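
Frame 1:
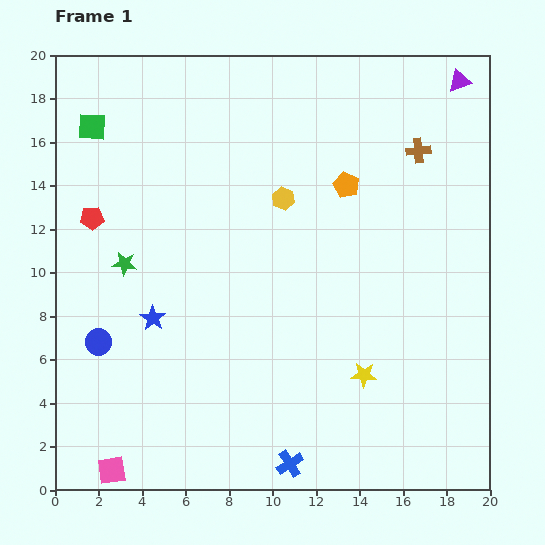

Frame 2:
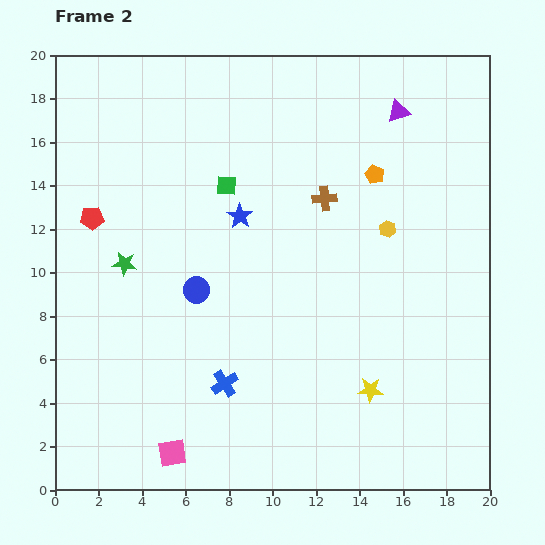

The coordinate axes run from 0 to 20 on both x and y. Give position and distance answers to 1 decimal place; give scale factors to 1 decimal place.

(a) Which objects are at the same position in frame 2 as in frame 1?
the red pentagon, the green star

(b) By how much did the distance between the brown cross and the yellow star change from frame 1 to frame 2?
-1.6

Distance in frame 1: 10.6. Distance in frame 2: 9.0.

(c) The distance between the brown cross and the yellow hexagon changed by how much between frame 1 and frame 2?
-3.4

Distance in frame 1: 6.6. Distance in frame 2: 3.2.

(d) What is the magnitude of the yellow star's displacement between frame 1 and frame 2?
0.8

The yellow star moved from (14.2, 5.3) to (14.5, 4.6), a distance of √(0.3² + 0.7²) ≈ 0.8.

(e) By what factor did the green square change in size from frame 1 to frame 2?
0.7×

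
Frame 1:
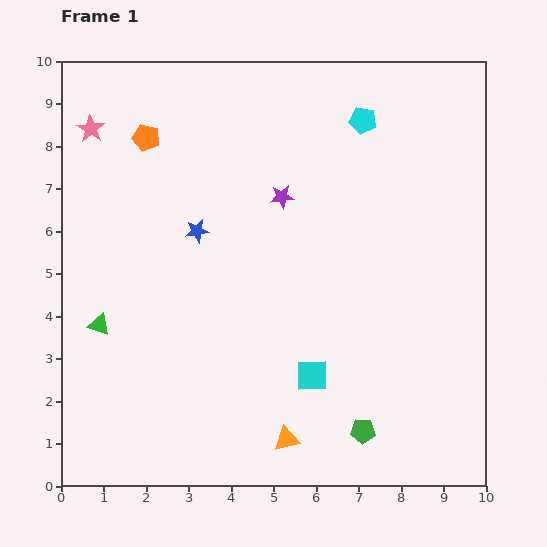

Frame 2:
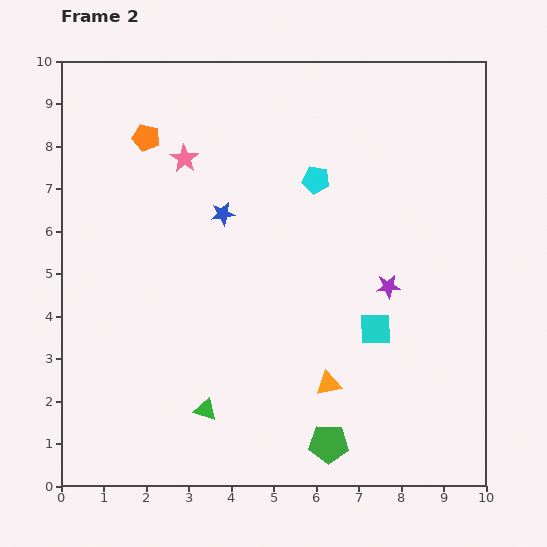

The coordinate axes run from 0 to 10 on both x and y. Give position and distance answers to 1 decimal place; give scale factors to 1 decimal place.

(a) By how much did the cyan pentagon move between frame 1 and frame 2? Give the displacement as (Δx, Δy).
(-1.1, -1.4)

The cyan pentagon was at (7.1, 8.6) in frame 1 and (6.0, 7.2) in frame 2.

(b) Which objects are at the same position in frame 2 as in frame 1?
the orange pentagon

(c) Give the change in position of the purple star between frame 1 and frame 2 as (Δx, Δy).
(2.5, -2.1)

The purple star was at (5.2, 6.8) in frame 1 and (7.7, 4.7) in frame 2.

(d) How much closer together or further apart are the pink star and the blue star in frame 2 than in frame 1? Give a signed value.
-1.9

Distance in frame 1: 3.5. Distance in frame 2: 1.6.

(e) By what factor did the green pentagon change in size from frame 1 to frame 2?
1.6×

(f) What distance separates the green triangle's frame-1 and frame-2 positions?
3.2

The green triangle moved from (0.9, 3.8) to (3.4, 1.8), a distance of √(2.5² + 2.0²) ≈ 3.2.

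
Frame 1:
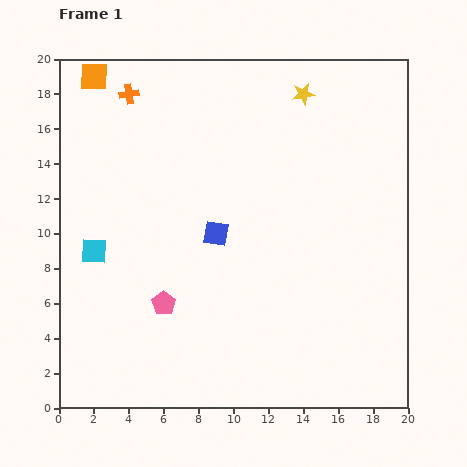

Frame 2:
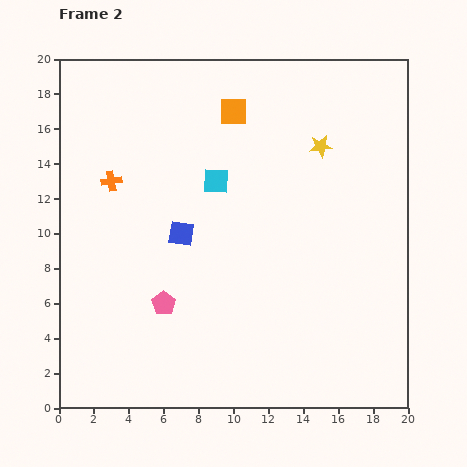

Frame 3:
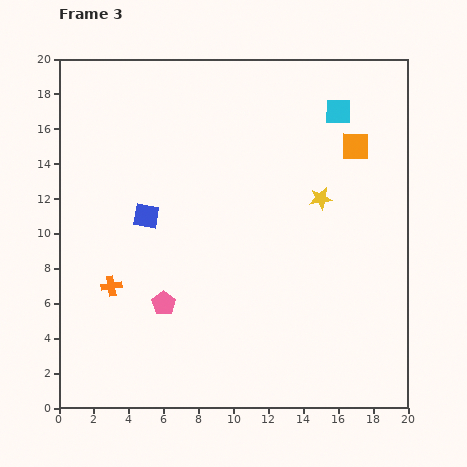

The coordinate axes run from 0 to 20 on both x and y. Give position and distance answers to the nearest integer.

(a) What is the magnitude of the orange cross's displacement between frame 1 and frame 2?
5

The orange cross moved from (4, 18) to (3, 13), a distance of √(1² + 5²) ≈ 5.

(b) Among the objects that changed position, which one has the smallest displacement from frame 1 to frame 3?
the blue square

(moved 4)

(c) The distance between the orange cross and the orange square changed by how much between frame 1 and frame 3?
+14

Distance in frame 1: 2. Distance in frame 3: 16.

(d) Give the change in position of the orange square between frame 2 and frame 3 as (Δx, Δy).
(7, -2)

The orange square was at (10, 17) in frame 2 and (17, 15) in frame 3.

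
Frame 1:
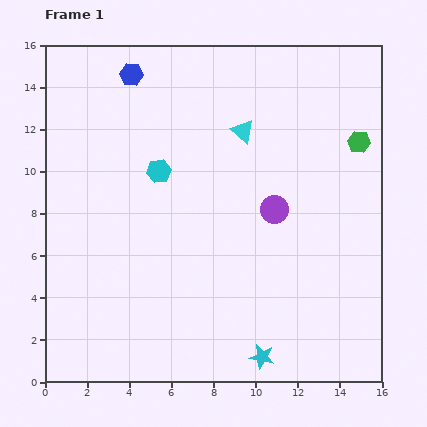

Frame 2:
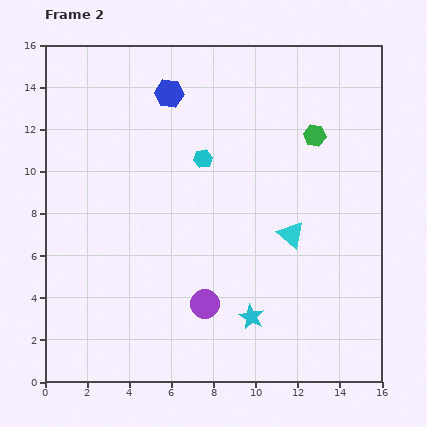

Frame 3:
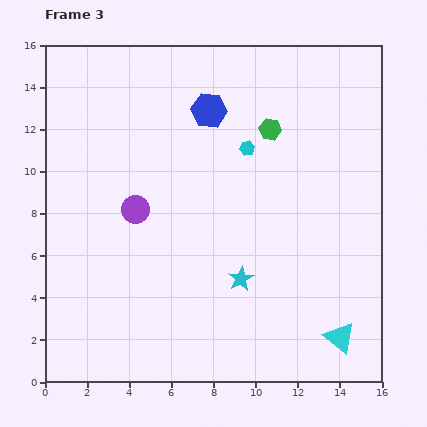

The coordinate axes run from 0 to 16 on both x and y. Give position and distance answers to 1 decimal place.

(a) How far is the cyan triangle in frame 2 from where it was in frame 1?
5.4

The cyan triangle moved from (9.4, 11.9) to (11.7, 7.0), a distance of √(2.3² + 4.9²) ≈ 5.4.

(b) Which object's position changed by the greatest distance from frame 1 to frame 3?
the cyan triangle

(moved 10.8; next 6.6)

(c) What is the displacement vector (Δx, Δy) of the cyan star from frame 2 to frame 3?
(-0.5, 1.8)

The cyan star was at (9.8, 3.1) in frame 2 and (9.3, 4.9) in frame 3.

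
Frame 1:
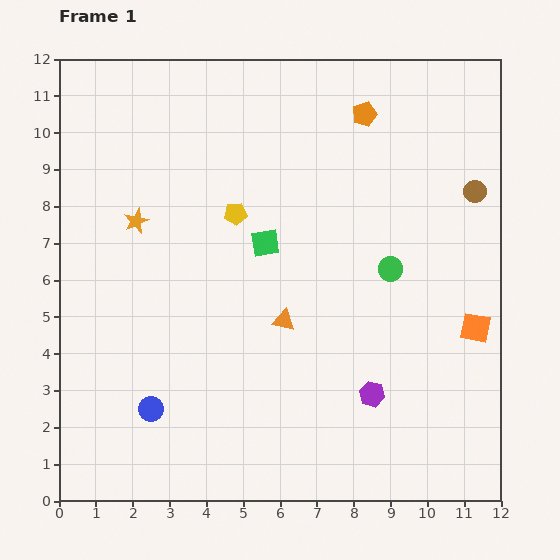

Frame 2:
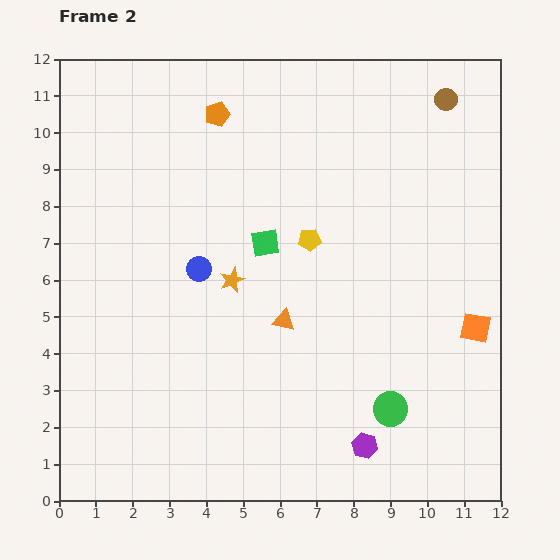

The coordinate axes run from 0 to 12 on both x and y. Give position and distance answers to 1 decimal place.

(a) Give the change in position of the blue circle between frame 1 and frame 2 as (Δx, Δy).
(1.3, 3.8)

The blue circle was at (2.5, 2.5) in frame 1 and (3.8, 6.3) in frame 2.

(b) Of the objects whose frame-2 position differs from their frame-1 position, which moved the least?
the purple hexagon

(moved 1.4)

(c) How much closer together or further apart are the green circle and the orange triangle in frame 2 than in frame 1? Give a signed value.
+0.6

Distance in frame 1: 3.2. Distance in frame 2: 3.8.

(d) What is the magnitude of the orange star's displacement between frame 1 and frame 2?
3.1

The orange star moved from (2.1, 7.6) to (4.7, 6.0), a distance of √(2.6² + 1.6²) ≈ 3.1.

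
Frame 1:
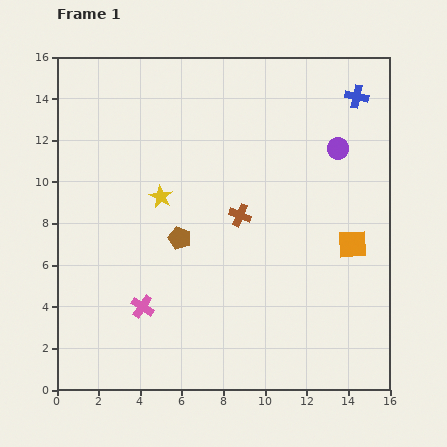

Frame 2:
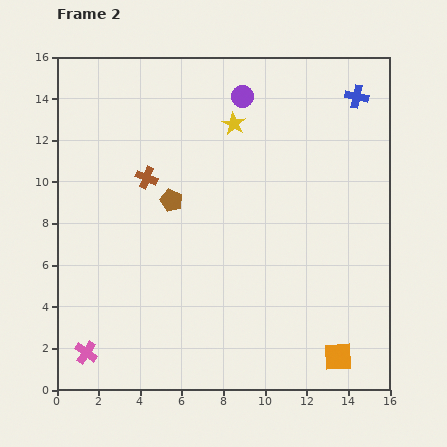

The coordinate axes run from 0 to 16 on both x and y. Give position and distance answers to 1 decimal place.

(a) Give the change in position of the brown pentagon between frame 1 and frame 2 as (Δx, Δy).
(-0.4, 1.8)

The brown pentagon was at (5.9, 7.3) in frame 1 and (5.5, 9.1) in frame 2.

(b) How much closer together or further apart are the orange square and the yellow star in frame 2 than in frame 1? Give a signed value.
+2.8

Distance in frame 1: 9.5. Distance in frame 2: 12.3.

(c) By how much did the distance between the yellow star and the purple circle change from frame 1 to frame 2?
-7.4

Distance in frame 1: 8.8. Distance in frame 2: 1.4.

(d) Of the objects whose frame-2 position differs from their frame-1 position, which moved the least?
the brown pentagon

(moved 1.8)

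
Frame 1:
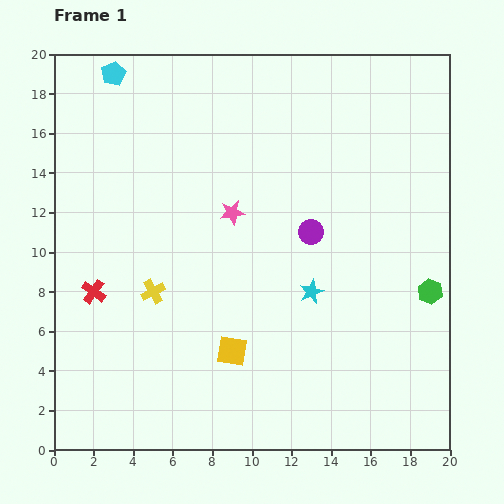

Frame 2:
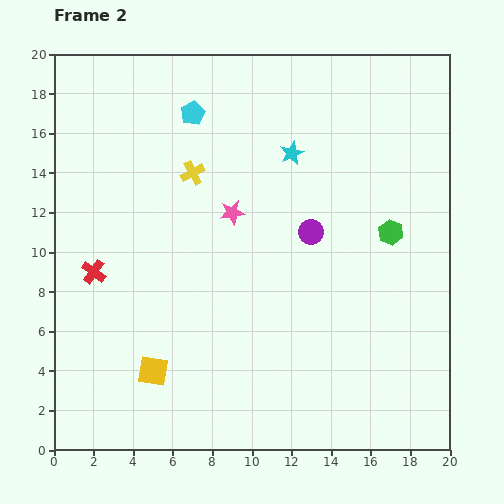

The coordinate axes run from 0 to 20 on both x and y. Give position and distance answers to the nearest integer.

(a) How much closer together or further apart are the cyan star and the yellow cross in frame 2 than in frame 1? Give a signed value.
-3

Distance in frame 1: 8. Distance in frame 2: 5.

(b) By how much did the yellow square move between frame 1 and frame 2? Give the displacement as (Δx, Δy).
(-4, -1)

The yellow square was at (9, 5) in frame 1 and (5, 4) in frame 2.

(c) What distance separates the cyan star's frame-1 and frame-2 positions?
7

The cyan star moved from (13, 8) to (12, 15), a distance of √(1² + 7²) ≈ 7.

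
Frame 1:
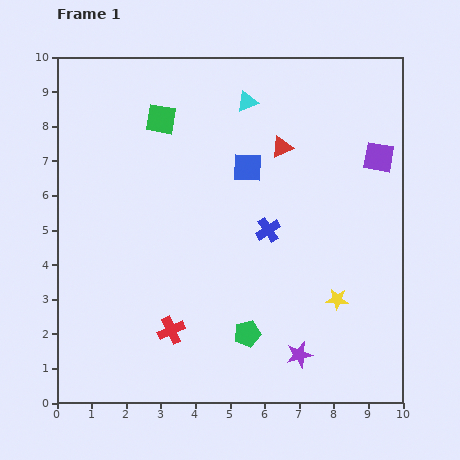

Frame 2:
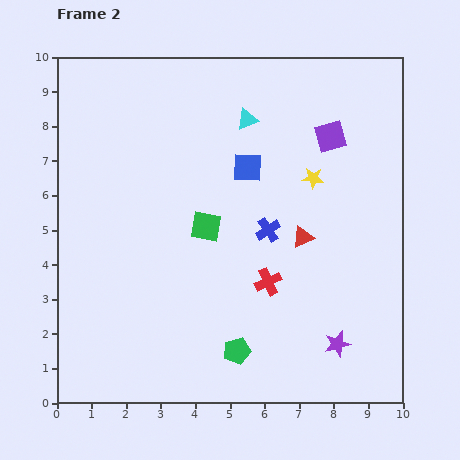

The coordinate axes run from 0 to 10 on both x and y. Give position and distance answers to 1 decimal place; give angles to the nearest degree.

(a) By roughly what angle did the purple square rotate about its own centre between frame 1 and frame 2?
26° counter-clockwise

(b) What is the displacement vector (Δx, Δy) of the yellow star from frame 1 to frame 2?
(-0.7, 3.5)

The yellow star was at (8.1, 3.0) in frame 1 and (7.4, 6.5) in frame 2.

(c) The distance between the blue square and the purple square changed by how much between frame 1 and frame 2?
-1.2

Distance in frame 1: 3.8. Distance in frame 2: 2.6.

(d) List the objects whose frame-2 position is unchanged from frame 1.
the blue cross, the blue square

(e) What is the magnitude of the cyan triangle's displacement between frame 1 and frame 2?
0.5

The cyan triangle moved from (5.5, 8.7) to (5.5, 8.2), a distance of √(0.0² + 0.5²) ≈ 0.5.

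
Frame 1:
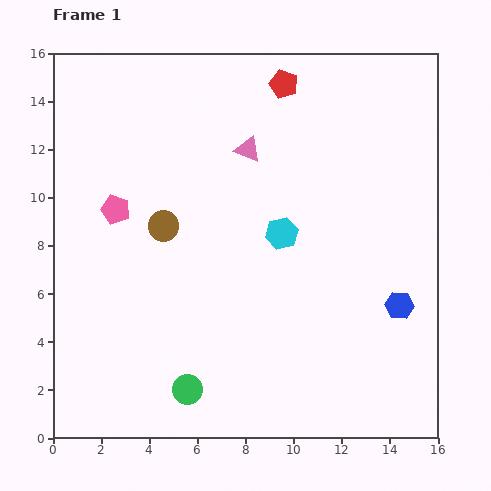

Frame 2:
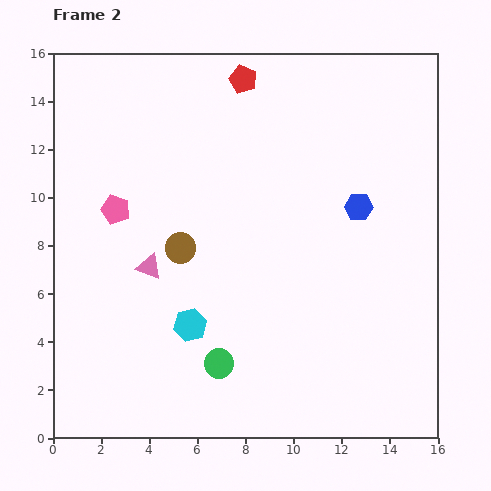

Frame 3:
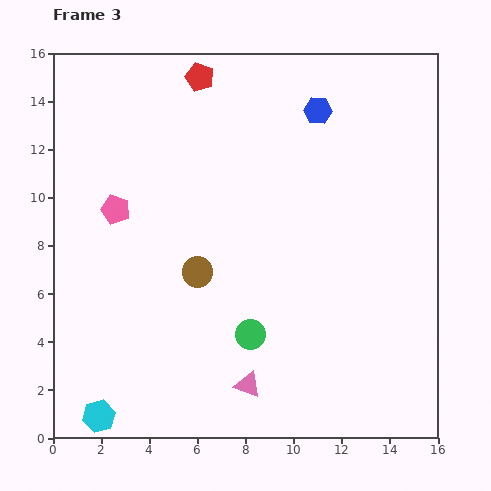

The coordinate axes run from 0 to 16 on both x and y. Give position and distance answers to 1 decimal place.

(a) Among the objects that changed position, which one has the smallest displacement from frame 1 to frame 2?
the brown circle

(moved 1.1)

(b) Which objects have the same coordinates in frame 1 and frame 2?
the pink pentagon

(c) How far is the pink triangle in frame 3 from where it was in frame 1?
9.8

The pink triangle moved from (8.1, 12.0) to (8.1, 2.2), a distance of √(0.0² + 9.8²) ≈ 9.8.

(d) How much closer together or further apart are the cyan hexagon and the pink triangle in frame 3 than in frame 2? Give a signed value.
+3.4

Distance in frame 2: 2.9. Distance in frame 3: 6.3.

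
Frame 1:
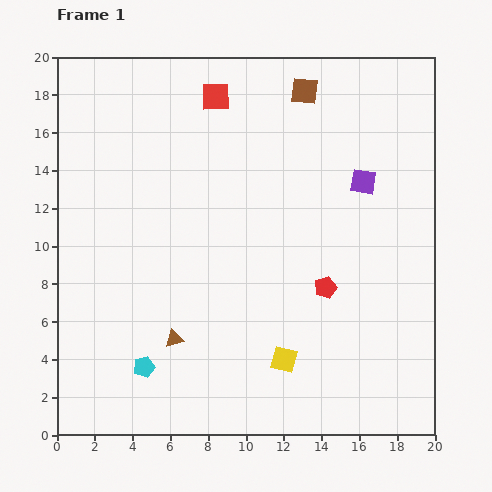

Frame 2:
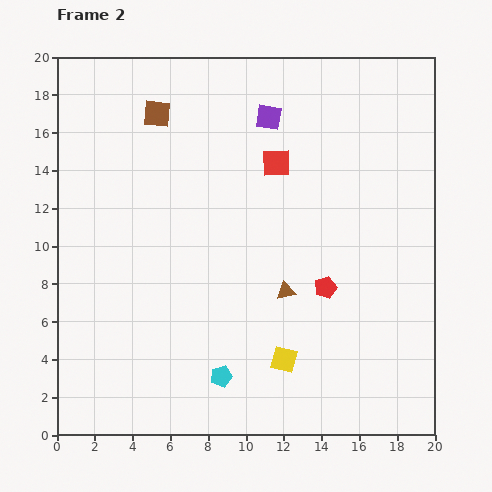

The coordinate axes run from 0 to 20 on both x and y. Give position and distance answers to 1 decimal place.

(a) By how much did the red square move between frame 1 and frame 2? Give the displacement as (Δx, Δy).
(3.2, -3.5)

The red square was at (8.4, 17.9) in frame 1 and (11.6, 14.4) in frame 2.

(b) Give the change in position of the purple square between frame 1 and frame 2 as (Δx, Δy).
(-5.0, 3.4)

The purple square was at (16.2, 13.4) in frame 1 and (11.2, 16.8) in frame 2.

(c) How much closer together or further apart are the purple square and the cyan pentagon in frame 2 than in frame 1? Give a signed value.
-1.3

Distance in frame 1: 15.2. Distance in frame 2: 13.9.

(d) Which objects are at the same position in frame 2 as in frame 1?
the yellow square, the red pentagon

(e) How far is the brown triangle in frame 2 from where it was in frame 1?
6.4

The brown triangle moved from (6.2, 5.1) to (12.1, 7.6), a distance of √(5.9² + 2.5²) ≈ 6.4.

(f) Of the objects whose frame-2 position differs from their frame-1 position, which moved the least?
the cyan pentagon

(moved 4.1)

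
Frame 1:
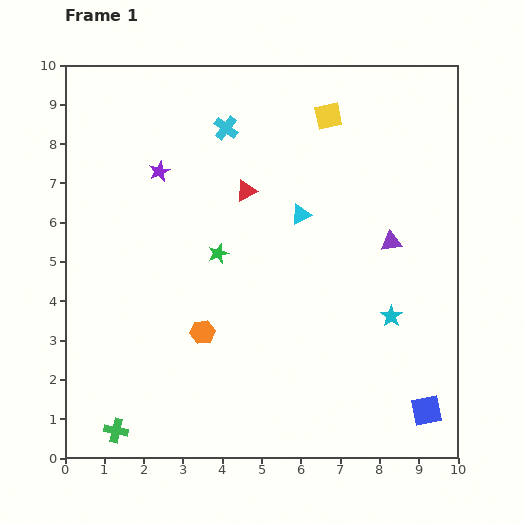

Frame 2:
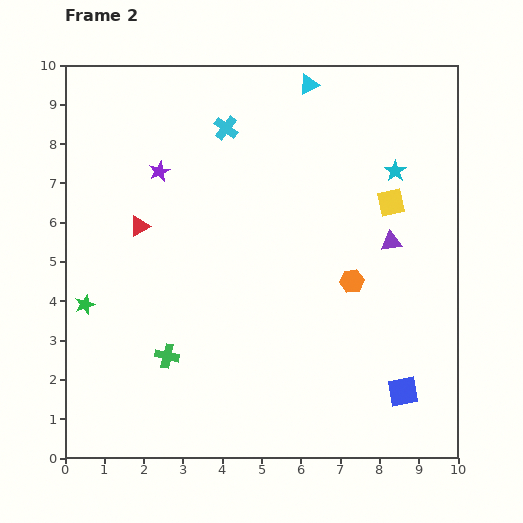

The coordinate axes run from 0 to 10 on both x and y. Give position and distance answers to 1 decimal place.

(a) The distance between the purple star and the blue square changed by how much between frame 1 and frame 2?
-0.7

Distance in frame 1: 9.1. Distance in frame 2: 8.4.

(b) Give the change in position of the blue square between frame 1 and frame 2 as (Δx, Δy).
(-0.6, 0.5)

The blue square was at (9.2, 1.2) in frame 1 and (8.6, 1.7) in frame 2.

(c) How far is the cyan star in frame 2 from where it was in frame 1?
3.7

The cyan star moved from (8.3, 3.6) to (8.4, 7.3), a distance of √(0.1² + 3.7²) ≈ 3.7.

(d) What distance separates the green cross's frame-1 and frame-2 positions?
2.3

The green cross moved from (1.3, 0.7) to (2.6, 2.6), a distance of √(1.3² + 1.9²) ≈ 2.3.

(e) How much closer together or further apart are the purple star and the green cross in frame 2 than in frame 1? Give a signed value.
-2.0

Distance in frame 1: 6.7. Distance in frame 2: 4.7.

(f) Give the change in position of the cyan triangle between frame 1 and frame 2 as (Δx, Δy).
(0.2, 3.3)

The cyan triangle was at (6.0, 6.2) in frame 1 and (6.2, 9.5) in frame 2.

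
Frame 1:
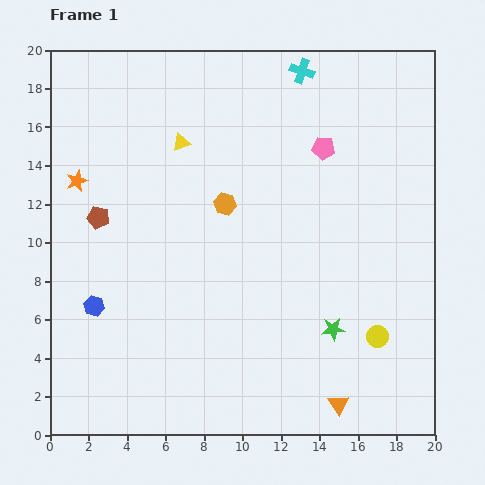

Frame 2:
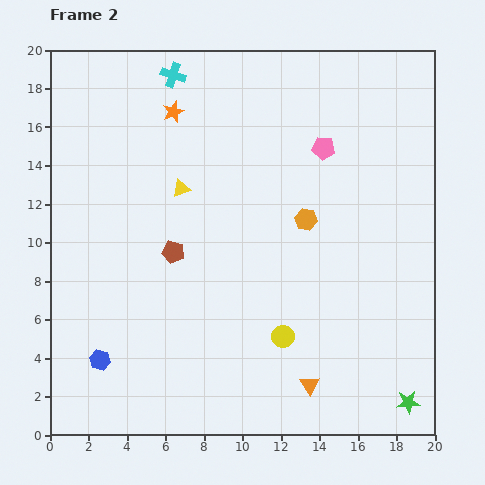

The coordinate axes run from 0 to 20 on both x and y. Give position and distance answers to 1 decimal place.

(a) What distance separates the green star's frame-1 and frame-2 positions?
5.4

The green star moved from (14.7, 5.5) to (18.6, 1.7), a distance of √(3.9² + 3.8²) ≈ 5.4.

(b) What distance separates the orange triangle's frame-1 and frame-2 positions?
1.8

The orange triangle moved from (15.0, 1.6) to (13.5, 2.6), a distance of √(1.5² + 1.0²) ≈ 1.8.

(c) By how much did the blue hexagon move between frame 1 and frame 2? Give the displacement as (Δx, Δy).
(0.3, -2.8)

The blue hexagon was at (2.3, 6.7) in frame 1 and (2.6, 3.9) in frame 2.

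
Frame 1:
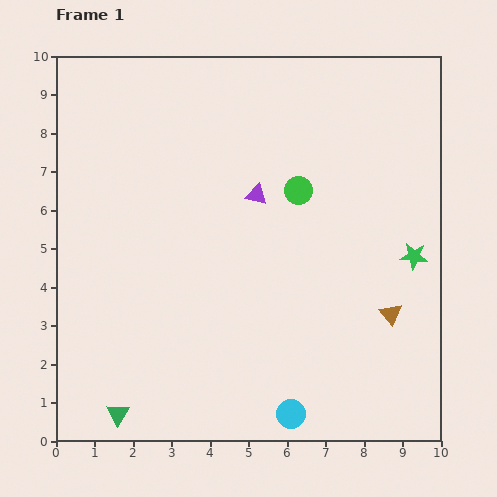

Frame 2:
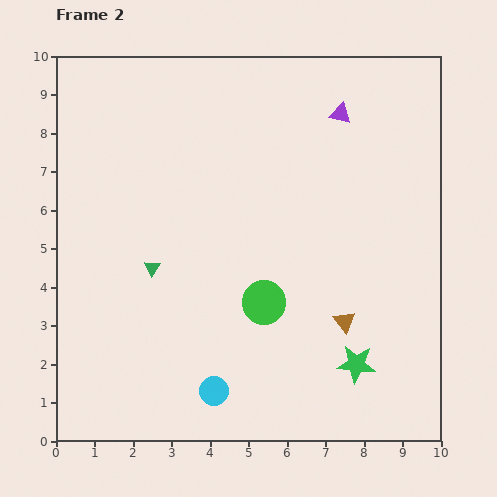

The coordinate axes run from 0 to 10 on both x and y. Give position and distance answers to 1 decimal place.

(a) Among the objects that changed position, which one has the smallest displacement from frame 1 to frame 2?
the brown triangle

(moved 1.2)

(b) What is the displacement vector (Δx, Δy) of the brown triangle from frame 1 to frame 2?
(-1.2, -0.2)

The brown triangle was at (8.7, 3.3) in frame 1 and (7.5, 3.1) in frame 2.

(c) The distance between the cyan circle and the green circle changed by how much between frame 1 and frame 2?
-3.2

Distance in frame 1: 5.8. Distance in frame 2: 2.6.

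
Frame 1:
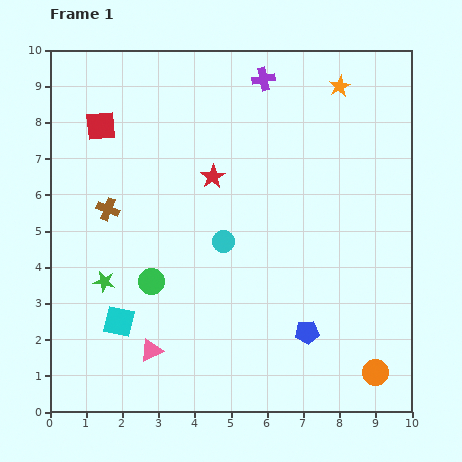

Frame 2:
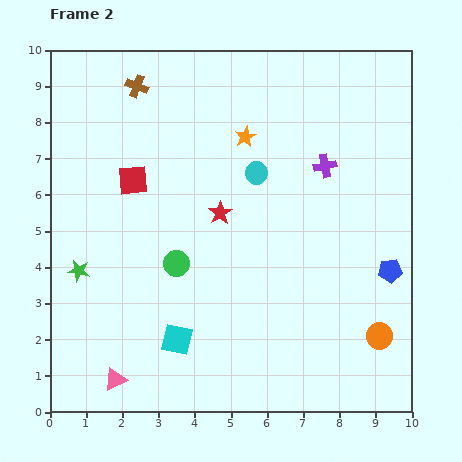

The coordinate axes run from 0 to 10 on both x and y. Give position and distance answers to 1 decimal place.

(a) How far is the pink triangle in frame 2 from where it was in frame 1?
1.3

The pink triangle moved from (2.8, 1.7) to (1.8, 0.9), a distance of √(1.0² + 0.8²) ≈ 1.3.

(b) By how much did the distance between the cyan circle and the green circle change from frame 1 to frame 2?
+1.0

Distance in frame 1: 2.3. Distance in frame 2: 3.3.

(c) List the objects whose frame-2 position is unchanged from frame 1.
none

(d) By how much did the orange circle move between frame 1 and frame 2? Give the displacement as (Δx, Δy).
(0.1, 1.0)

The orange circle was at (9.0, 1.1) in frame 1 and (9.1, 2.1) in frame 2.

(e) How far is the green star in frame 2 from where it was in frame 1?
0.8

The green star moved from (1.5, 3.6) to (0.8, 3.9), a distance of √(0.7² + 0.3²) ≈ 0.8.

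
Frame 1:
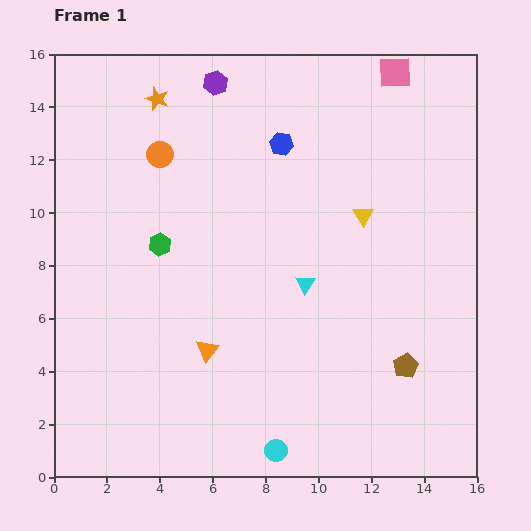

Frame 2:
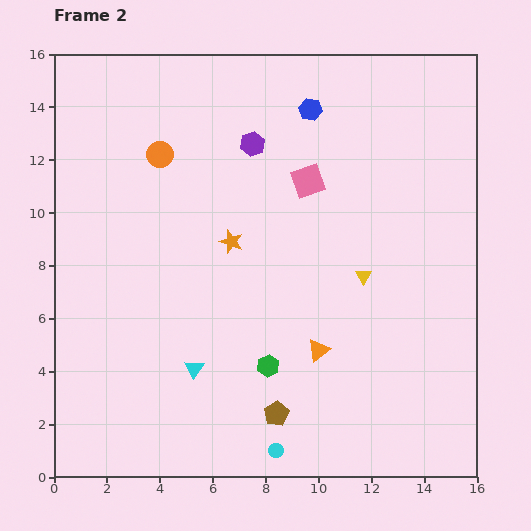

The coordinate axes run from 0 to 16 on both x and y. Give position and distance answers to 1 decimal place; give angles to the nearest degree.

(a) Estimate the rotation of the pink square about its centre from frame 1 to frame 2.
16° counter-clockwise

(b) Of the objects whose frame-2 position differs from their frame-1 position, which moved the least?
the blue hexagon

(moved 1.7)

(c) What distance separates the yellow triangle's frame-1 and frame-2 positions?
2.3

The yellow triangle moved from (11.7, 9.9) to (11.7, 7.6), a distance of √(0.0² + 2.3²) ≈ 2.3.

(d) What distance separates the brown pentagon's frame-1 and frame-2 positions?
5.2

The brown pentagon moved from (13.3, 4.2) to (8.4, 2.4), a distance of √(4.9² + 1.8²) ≈ 5.2.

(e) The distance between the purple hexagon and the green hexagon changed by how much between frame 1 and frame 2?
+1.9

Distance in frame 1: 6.5. Distance in frame 2: 8.4.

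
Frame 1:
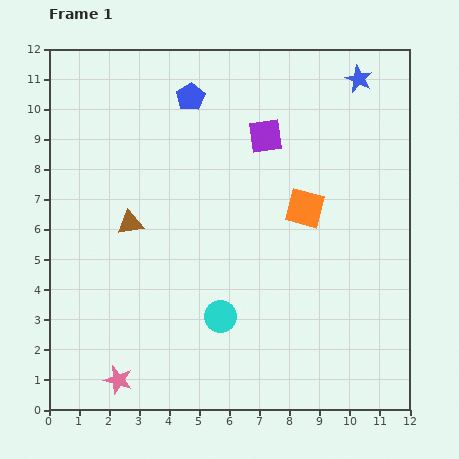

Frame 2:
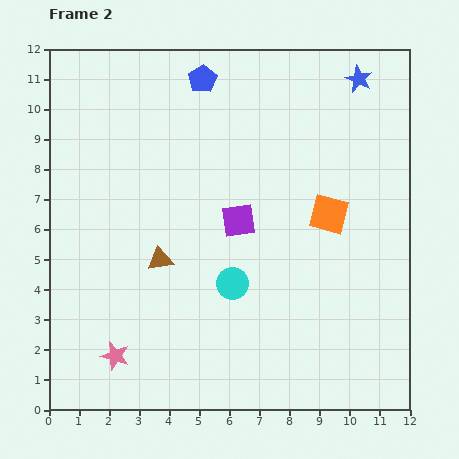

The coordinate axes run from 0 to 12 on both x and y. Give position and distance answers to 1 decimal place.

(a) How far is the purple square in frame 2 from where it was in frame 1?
2.9

The purple square moved from (7.2, 9.1) to (6.3, 6.3), a distance of √(0.9² + 2.8²) ≈ 2.9.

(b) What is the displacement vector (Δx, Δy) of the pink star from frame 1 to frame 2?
(-0.1, 0.8)

The pink star was at (2.3, 1.0) in frame 1 and (2.2, 1.8) in frame 2.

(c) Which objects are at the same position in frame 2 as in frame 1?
the blue star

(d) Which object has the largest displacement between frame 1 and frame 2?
the purple square

(moved 2.9; next 1.6)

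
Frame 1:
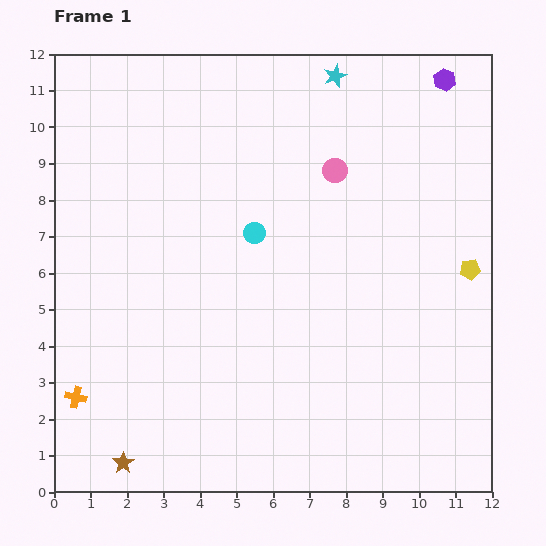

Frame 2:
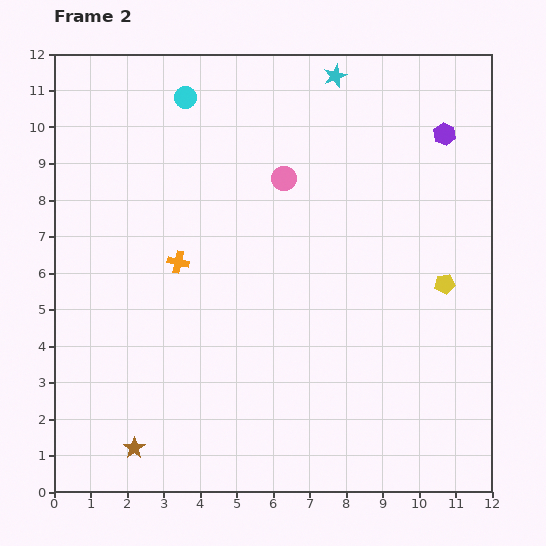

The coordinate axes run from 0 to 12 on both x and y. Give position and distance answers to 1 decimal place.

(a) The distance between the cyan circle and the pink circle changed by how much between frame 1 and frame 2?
+0.7

Distance in frame 1: 2.8. Distance in frame 2: 3.5.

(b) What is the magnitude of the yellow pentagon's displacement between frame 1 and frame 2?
0.8

The yellow pentagon moved from (11.4, 6.1) to (10.7, 5.7), a distance of √(0.7² + 0.4²) ≈ 0.8.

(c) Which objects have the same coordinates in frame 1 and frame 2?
the cyan star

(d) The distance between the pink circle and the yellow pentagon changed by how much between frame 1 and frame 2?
+0.7

Distance in frame 1: 4.6. Distance in frame 2: 5.3.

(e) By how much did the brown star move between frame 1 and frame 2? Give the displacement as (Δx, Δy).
(0.3, 0.4)

The brown star was at (1.9, 0.8) in frame 1 and (2.2, 1.2) in frame 2.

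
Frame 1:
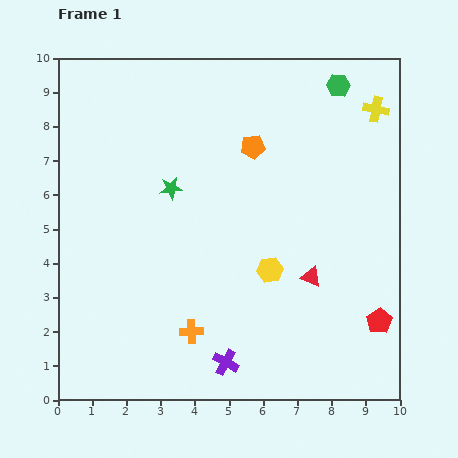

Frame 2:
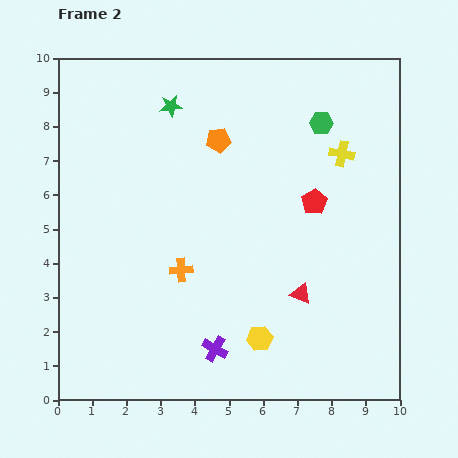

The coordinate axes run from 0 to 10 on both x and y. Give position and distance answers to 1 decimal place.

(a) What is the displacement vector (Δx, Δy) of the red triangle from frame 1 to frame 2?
(-0.3, -0.5)

The red triangle was at (7.4, 3.6) in frame 1 and (7.1, 3.1) in frame 2.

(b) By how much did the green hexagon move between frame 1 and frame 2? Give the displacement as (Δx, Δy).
(-0.5, -1.1)

The green hexagon was at (8.2, 9.2) in frame 1 and (7.7, 8.1) in frame 2.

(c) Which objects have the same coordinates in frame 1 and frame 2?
none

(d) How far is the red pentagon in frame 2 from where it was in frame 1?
4.0

The red pentagon moved from (9.4, 2.3) to (7.5, 5.8), a distance of √(1.9² + 3.5²) ≈ 4.0.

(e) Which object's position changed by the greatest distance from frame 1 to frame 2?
the red pentagon

(moved 4.0; next 2.4)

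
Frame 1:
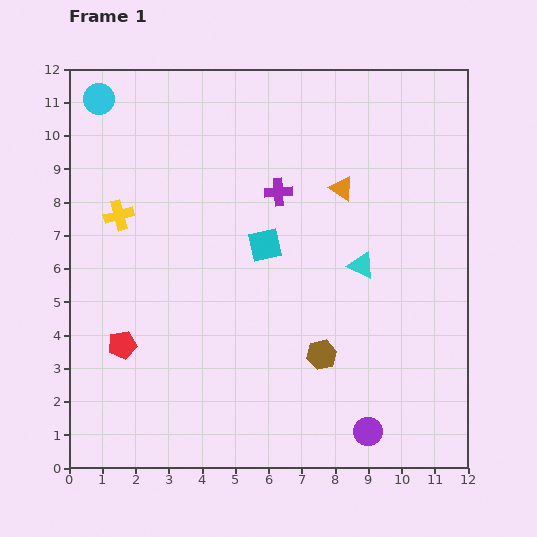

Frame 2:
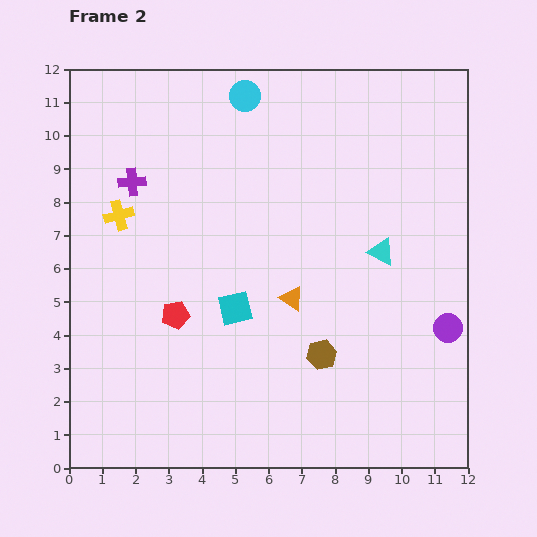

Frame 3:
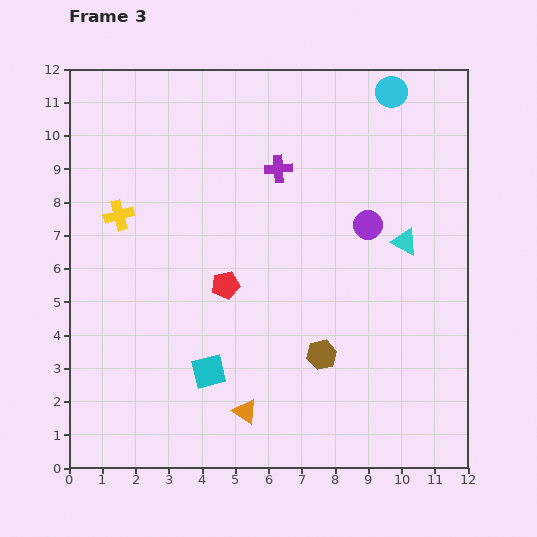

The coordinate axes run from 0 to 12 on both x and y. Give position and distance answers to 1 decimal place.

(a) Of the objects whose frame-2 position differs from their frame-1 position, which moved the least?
the cyan triangle

(moved 0.7)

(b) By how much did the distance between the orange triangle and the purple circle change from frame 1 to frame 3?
-0.6

Distance in frame 1: 7.3. Distance in frame 3: 6.7.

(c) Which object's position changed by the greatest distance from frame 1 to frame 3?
the cyan circle

(moved 8.8; next 7.3)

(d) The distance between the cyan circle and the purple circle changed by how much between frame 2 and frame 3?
-5.2

Distance in frame 2: 9.3. Distance in frame 3: 4.1.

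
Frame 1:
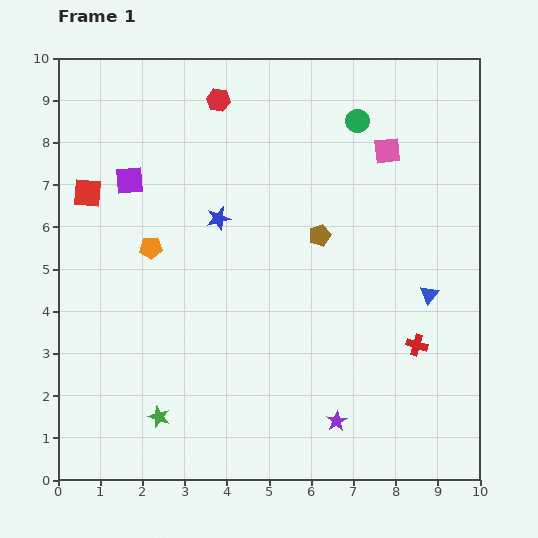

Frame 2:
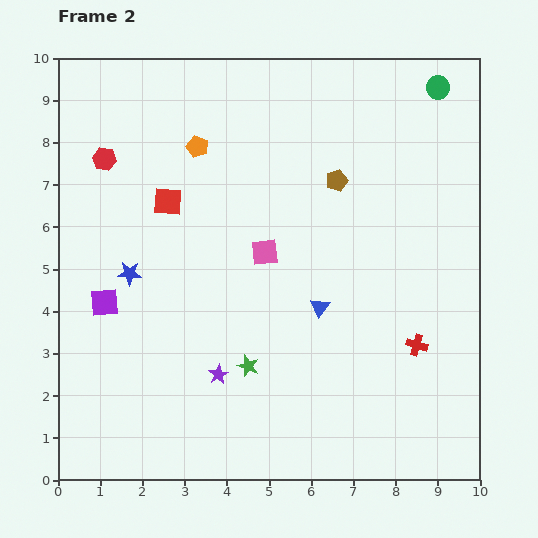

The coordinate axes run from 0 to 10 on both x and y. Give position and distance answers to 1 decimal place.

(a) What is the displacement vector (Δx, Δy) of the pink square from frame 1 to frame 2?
(-2.9, -2.4)

The pink square was at (7.8, 7.8) in frame 1 and (4.9, 5.4) in frame 2.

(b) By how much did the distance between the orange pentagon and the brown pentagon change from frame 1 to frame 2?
-0.6

Distance in frame 1: 4.0. Distance in frame 2: 3.4.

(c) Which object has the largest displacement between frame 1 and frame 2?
the pink square

(moved 3.8; next 3.0)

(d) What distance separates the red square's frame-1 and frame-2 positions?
1.9

The red square moved from (0.7, 6.8) to (2.6, 6.6), a distance of √(1.9² + 0.2²) ≈ 1.9.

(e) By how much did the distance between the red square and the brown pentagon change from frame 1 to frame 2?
-1.6

Distance in frame 1: 5.6. Distance in frame 2: 4.0.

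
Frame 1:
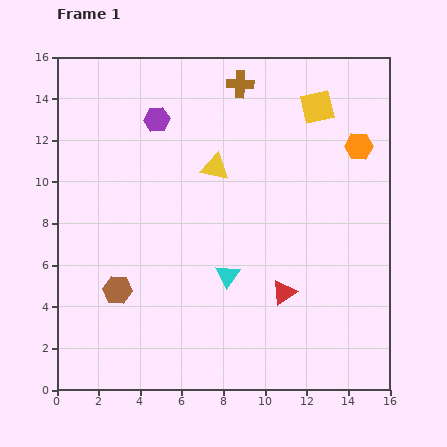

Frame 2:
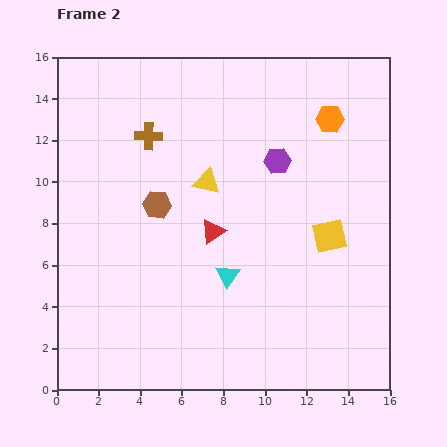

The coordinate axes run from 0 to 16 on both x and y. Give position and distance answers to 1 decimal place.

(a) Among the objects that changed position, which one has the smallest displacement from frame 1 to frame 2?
the yellow triangle

(moved 0.8)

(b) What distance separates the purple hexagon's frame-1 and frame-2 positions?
6.1

The purple hexagon moved from (4.8, 13.0) to (10.6, 11.0), a distance of √(5.8² + 2.0²) ≈ 6.1.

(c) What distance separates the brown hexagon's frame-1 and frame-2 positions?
4.5

The brown hexagon moved from (2.9, 4.8) to (4.8, 8.9), a distance of √(1.9² + 4.1²) ≈ 4.5.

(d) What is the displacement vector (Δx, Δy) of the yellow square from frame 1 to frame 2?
(0.6, -6.2)

The yellow square was at (12.5, 13.6) in frame 1 and (13.1, 7.4) in frame 2.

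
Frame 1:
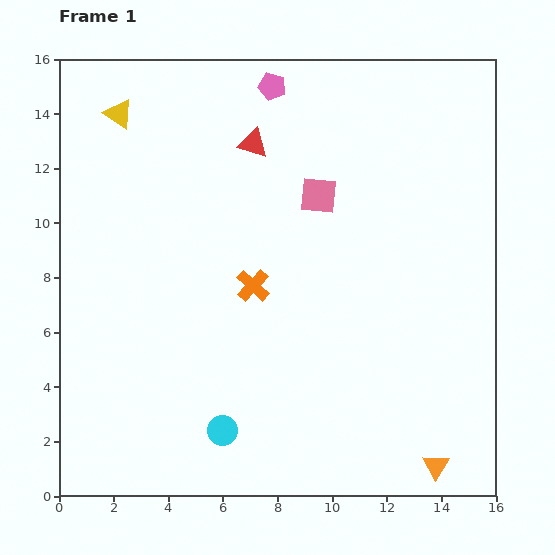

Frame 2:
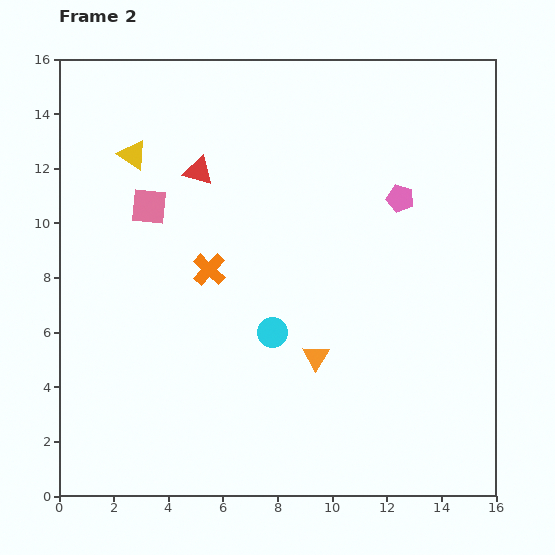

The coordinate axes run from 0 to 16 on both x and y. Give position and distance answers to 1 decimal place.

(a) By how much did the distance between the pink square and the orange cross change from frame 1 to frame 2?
-0.9

Distance in frame 1: 4.1. Distance in frame 2: 3.2.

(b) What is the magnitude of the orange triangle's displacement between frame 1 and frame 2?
5.9

The orange triangle moved from (13.8, 1.1) to (9.4, 5.1), a distance of √(4.4² + 4.0²) ≈ 5.9.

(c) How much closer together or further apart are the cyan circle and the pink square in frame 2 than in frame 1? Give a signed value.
-2.9

Distance in frame 1: 9.3. Distance in frame 2: 6.4.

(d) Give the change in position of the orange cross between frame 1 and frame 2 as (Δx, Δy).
(-1.6, 0.6)

The orange cross was at (7.1, 7.7) in frame 1 and (5.5, 8.3) in frame 2.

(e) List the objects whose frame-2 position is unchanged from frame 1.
none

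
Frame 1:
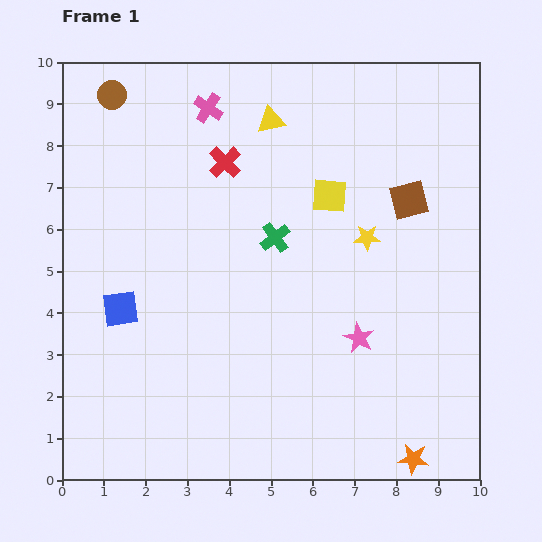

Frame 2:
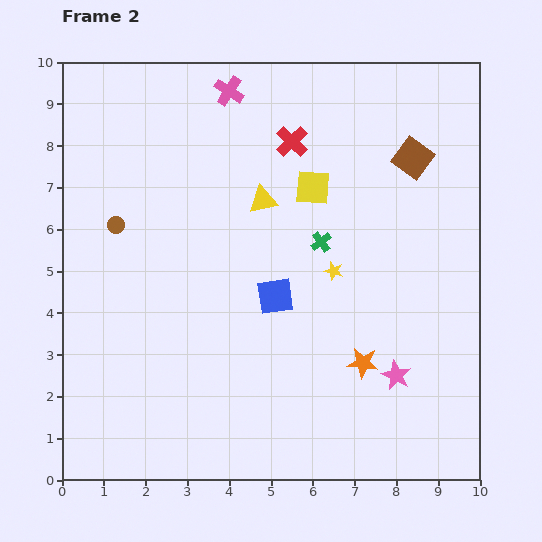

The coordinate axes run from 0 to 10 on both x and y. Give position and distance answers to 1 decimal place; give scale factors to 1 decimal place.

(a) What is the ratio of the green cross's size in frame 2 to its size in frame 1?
0.7×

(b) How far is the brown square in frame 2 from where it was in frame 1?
1.0

The brown square moved from (8.3, 6.7) to (8.4, 7.7), a distance of √(0.1² + 1.0²) ≈ 1.0.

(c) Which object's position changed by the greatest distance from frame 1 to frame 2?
the blue square

(moved 3.7; next 3.1)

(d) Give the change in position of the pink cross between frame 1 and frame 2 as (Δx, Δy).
(0.5, 0.4)

The pink cross was at (3.5, 8.9) in frame 1 and (4.0, 9.3) in frame 2.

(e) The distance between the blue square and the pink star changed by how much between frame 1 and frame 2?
-2.2

Distance in frame 1: 5.7. Distance in frame 2: 3.5.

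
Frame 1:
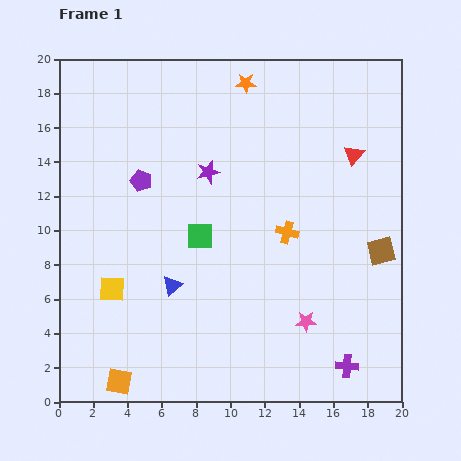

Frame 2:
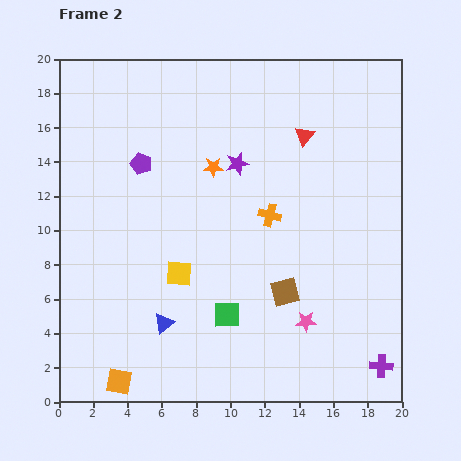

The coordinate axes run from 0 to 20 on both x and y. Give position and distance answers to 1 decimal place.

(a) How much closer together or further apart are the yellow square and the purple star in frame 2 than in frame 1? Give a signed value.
-1.6

Distance in frame 1: 8.8. Distance in frame 2: 7.2.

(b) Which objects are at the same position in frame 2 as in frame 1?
the orange square, the pink star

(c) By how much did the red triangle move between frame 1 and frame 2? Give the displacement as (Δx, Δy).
(-2.9, 1.1)

The red triangle was at (17.2, 14.4) in frame 1 and (14.3, 15.5) in frame 2.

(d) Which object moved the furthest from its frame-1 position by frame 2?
the brown square

(moved 6.1; next 5.3)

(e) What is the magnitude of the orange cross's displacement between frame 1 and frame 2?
1.4

The orange cross moved from (13.3, 9.9) to (12.3, 10.9), a distance of √(1.0² + 1.0²) ≈ 1.4.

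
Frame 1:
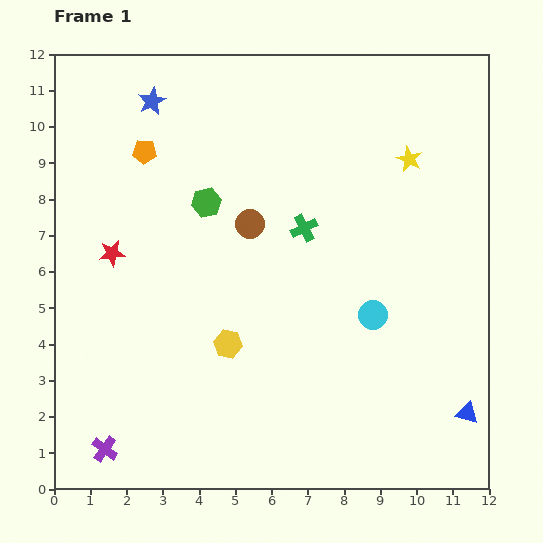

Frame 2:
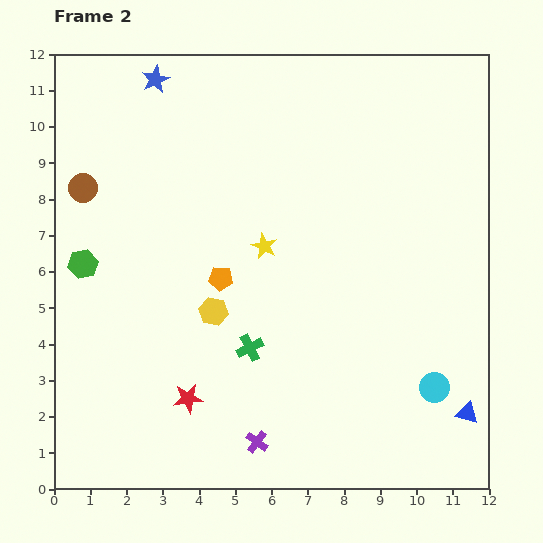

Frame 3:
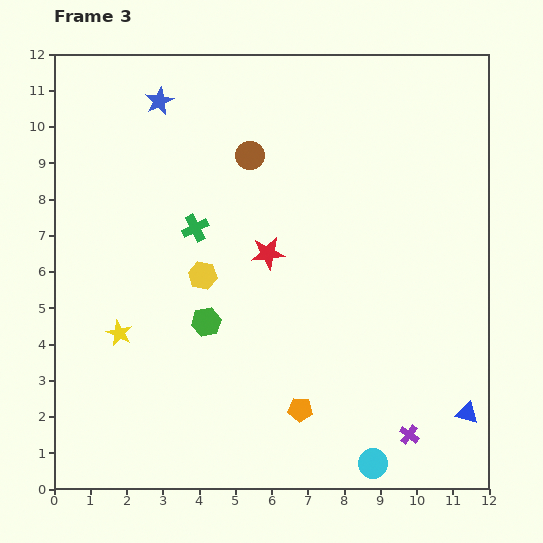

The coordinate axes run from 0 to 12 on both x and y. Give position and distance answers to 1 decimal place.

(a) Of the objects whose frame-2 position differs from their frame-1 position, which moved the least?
the blue star

(moved 0.6)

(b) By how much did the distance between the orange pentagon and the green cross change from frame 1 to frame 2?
-2.8

Distance in frame 1: 4.9. Distance in frame 2: 2.1.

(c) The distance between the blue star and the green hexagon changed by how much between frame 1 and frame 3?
+3.0

Distance in frame 1: 3.2. Distance in frame 3: 6.2.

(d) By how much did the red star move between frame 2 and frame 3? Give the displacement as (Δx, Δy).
(2.2, 4.0)

The red star was at (3.7, 2.5) in frame 2 and (5.9, 6.5) in frame 3.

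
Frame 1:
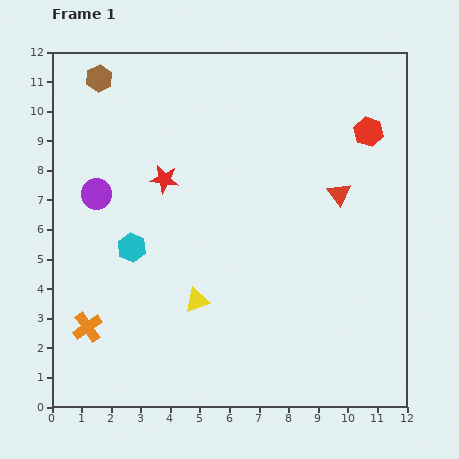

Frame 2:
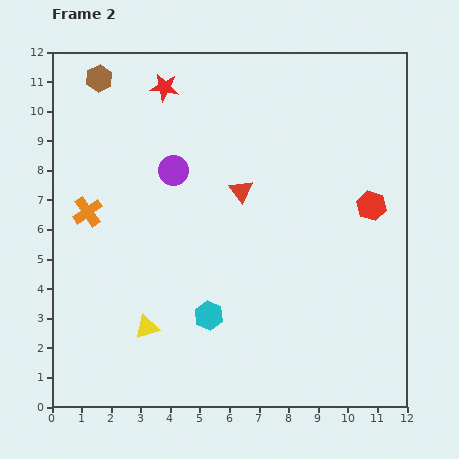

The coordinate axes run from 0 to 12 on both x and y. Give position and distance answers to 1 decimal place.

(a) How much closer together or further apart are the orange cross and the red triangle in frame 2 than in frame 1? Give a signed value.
-4.4

Distance in frame 1: 9.6. Distance in frame 2: 5.2.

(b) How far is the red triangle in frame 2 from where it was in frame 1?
3.3

The red triangle moved from (9.7, 7.2) to (6.4, 7.3), a distance of √(3.3² + 0.1²) ≈ 3.3.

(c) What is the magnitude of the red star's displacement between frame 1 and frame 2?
3.1

The red star moved from (3.8, 7.7) to (3.8, 10.8), a distance of √(0.0² + 3.1²) ≈ 3.1.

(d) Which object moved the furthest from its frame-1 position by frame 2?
the orange cross

(moved 3.9; next 3.5)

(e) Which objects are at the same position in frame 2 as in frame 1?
the brown hexagon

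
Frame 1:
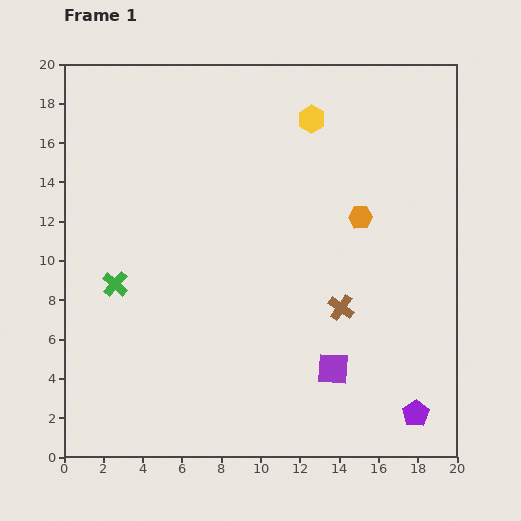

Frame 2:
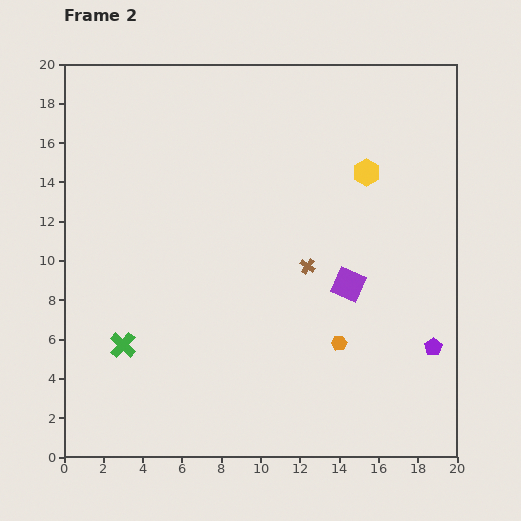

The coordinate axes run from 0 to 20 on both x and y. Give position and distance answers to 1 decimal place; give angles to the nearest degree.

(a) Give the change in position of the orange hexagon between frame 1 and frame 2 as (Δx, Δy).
(-1.1, -6.4)

The orange hexagon was at (15.1, 12.2) in frame 1 and (14.0, 5.8) in frame 2.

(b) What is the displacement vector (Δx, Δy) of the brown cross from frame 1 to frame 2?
(-1.7, 2.1)

The brown cross was at (14.1, 7.6) in frame 1 and (12.4, 9.7) in frame 2.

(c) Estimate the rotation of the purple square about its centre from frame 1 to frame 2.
20° clockwise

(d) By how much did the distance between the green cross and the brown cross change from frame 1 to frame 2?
-1.4

Distance in frame 1: 11.6. Distance in frame 2: 10.2.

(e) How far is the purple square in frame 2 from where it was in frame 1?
4.4

The purple square moved from (13.7, 4.5) to (14.5, 8.8), a distance of √(0.8² + 4.3²) ≈ 4.4.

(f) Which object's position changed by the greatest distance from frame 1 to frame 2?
the orange hexagon

(moved 6.5; next 4.4)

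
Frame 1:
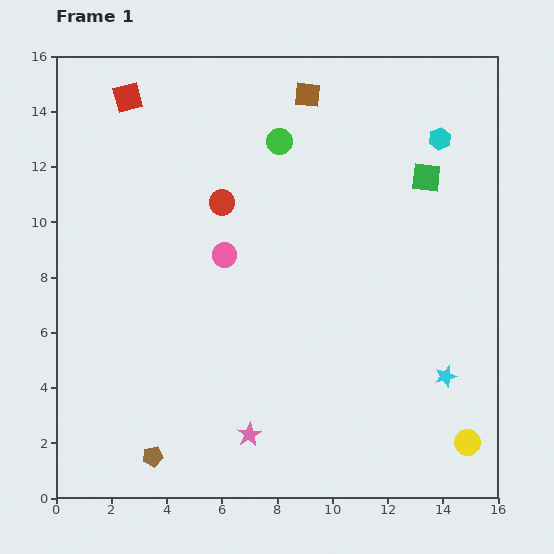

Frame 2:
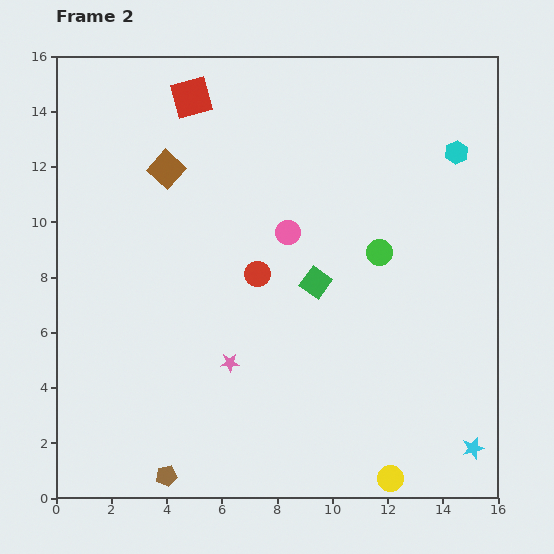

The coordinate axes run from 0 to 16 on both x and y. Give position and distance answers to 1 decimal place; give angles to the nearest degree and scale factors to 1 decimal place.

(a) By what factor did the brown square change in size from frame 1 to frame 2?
1.3×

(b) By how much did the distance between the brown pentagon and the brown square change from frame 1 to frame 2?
-3.1

Distance in frame 1: 14.2. Distance in frame 2: 11.1.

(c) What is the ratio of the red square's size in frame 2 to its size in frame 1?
1.4×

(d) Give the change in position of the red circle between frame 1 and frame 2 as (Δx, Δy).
(1.3, -2.6)

The red circle was at (6.0, 10.7) in frame 1 and (7.3, 8.1) in frame 2.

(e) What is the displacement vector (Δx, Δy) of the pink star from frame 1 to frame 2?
(-0.7, 2.6)

The pink star was at (7.0, 2.3) in frame 1 and (6.3, 4.9) in frame 2.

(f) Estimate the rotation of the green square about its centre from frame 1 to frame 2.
30° clockwise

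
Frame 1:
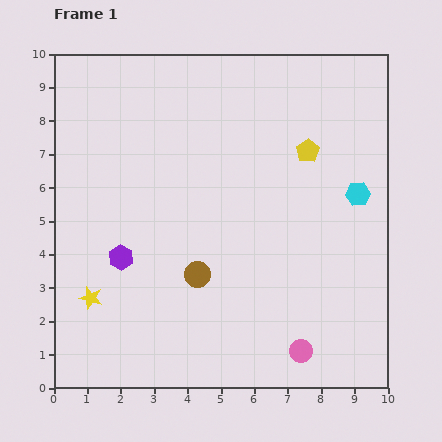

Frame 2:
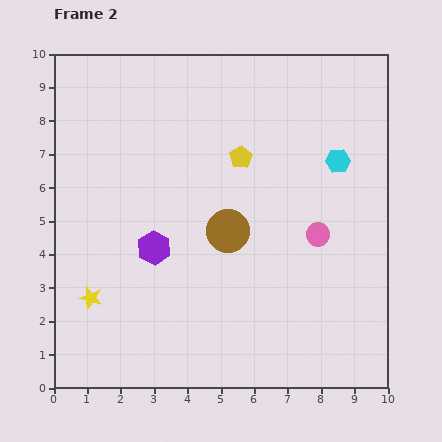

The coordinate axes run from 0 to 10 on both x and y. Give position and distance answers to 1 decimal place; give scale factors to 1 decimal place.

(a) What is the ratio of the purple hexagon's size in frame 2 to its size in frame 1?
1.4×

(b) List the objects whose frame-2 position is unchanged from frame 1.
the yellow star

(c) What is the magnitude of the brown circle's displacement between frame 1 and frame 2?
1.6

The brown circle moved from (4.3, 3.4) to (5.2, 4.7), a distance of √(0.9² + 1.3²) ≈ 1.6.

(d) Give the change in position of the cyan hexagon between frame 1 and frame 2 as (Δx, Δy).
(-0.6, 1.0)

The cyan hexagon was at (9.1, 5.8) in frame 1 and (8.5, 6.8) in frame 2.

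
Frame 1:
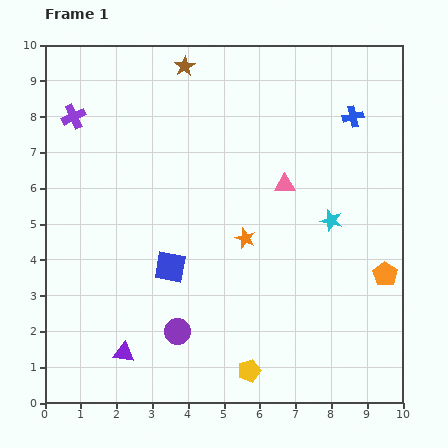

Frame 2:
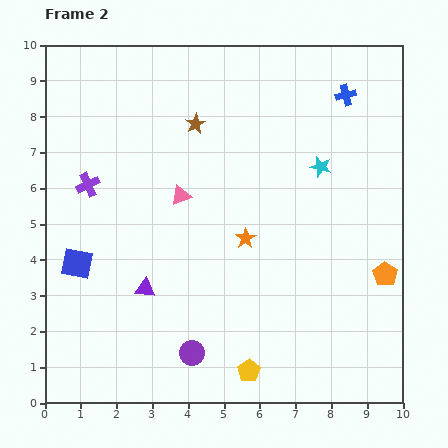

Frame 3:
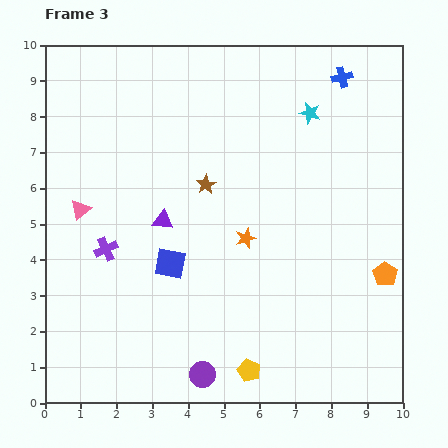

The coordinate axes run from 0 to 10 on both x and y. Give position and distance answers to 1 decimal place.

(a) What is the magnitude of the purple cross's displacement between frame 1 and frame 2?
1.9

The purple cross moved from (0.8, 8.0) to (1.2, 6.1), a distance of √(0.4² + 1.9²) ≈ 1.9.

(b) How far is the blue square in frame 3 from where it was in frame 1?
0.1

The blue square moved from (3.5, 3.8) to (3.5, 3.9), a distance of √(0.0² + 0.1²) ≈ 0.1.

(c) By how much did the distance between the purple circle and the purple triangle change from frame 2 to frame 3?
+2.2

Distance in frame 2: 2.2. Distance in frame 3: 4.4.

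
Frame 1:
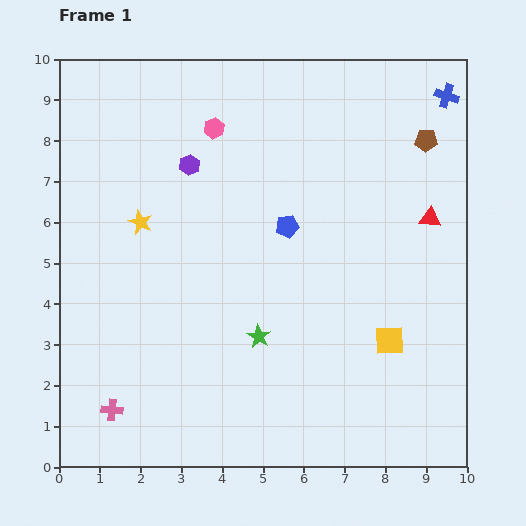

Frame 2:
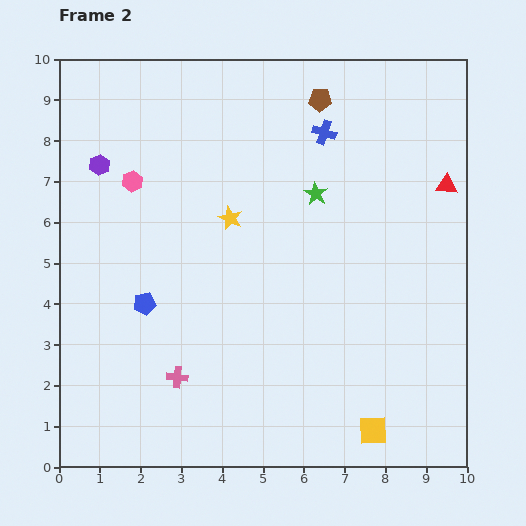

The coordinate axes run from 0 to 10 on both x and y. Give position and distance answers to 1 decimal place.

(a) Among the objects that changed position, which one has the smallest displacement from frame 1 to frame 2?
the red triangle

(moved 0.9)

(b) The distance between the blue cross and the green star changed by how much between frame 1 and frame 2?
-6.0

Distance in frame 1: 7.5. Distance in frame 2: 1.5.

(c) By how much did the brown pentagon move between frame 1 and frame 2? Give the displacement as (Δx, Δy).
(-2.6, 1.0)

The brown pentagon was at (9.0, 8.0) in frame 1 and (6.4, 9.0) in frame 2.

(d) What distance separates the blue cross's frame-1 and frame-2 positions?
3.1

The blue cross moved from (9.5, 9.1) to (6.5, 8.2), a distance of √(3.0² + 0.9²) ≈ 3.1.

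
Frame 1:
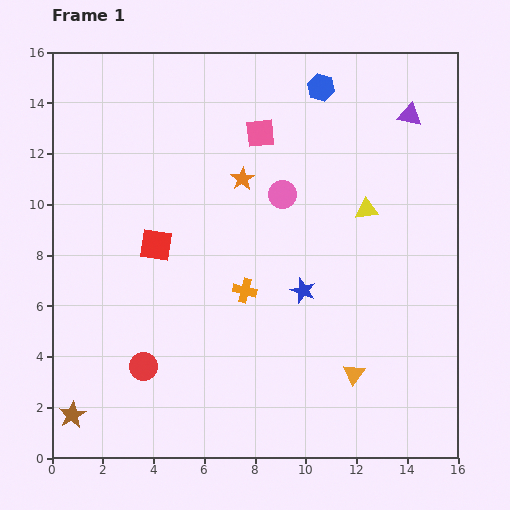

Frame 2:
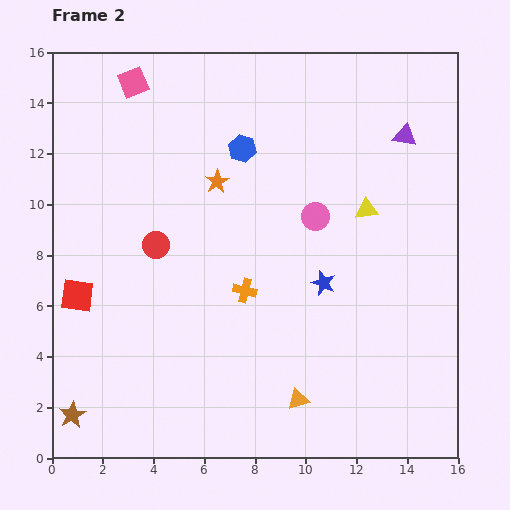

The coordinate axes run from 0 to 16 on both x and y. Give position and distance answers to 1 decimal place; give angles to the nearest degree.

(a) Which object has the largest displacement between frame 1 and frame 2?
the pink square

(moved 5.4; next 4.8)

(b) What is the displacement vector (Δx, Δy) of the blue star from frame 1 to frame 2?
(0.8, 0.3)

The blue star was at (9.9, 6.6) in frame 1 and (10.7, 6.9) in frame 2.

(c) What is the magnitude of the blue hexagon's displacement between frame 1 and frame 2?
3.9

The blue hexagon moved from (10.6, 14.6) to (7.5, 12.2), a distance of √(3.1² + 2.4²) ≈ 3.9.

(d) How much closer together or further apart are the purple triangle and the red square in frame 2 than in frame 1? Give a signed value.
+3.2

Distance in frame 1: 11.2. Distance in frame 2: 14.4.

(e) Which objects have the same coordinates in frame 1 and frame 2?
the brown star, the orange cross, the yellow triangle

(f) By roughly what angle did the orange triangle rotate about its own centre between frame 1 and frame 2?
39° clockwise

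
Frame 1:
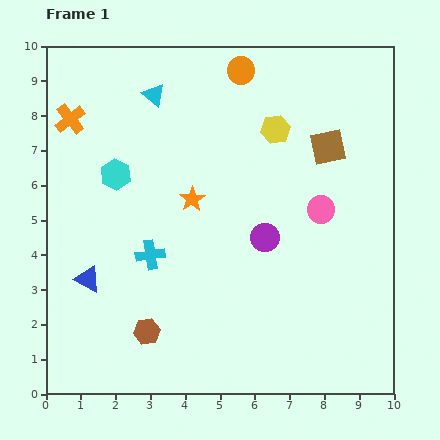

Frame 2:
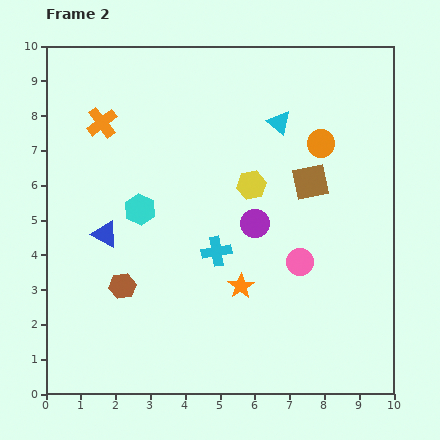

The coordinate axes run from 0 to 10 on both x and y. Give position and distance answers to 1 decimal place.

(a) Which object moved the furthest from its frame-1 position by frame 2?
the cyan triangle

(moved 3.7; next 3.1)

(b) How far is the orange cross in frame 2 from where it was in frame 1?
0.9

The orange cross moved from (0.7, 7.9) to (1.6, 7.8), a distance of √(0.9² + 0.1²) ≈ 0.9.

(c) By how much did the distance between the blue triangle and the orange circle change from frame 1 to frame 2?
-0.7

Distance in frame 1: 7.4. Distance in frame 2: 6.7.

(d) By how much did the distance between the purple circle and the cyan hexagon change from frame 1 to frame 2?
-1.4

Distance in frame 1: 4.7. Distance in frame 2: 3.3.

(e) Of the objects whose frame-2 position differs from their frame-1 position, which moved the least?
the purple circle

(moved 0.5)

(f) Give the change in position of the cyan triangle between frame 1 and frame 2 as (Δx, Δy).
(3.6, -0.8)

The cyan triangle was at (3.1, 8.6) in frame 1 and (6.7, 7.8) in frame 2.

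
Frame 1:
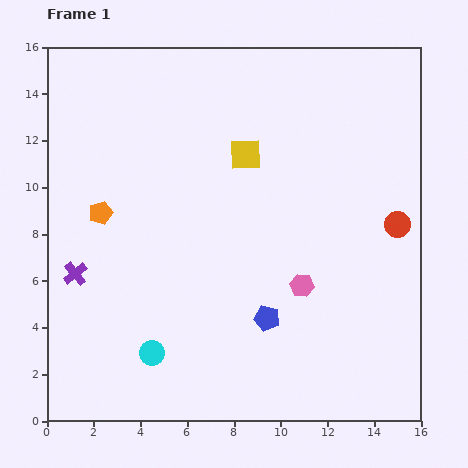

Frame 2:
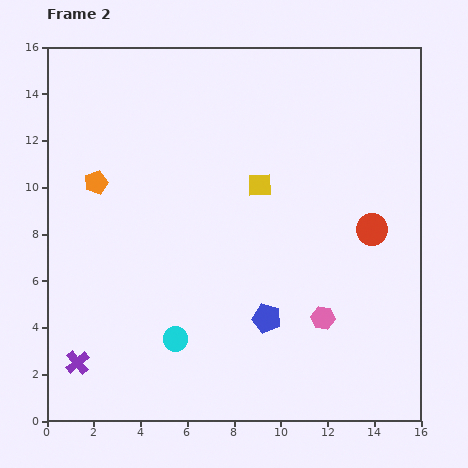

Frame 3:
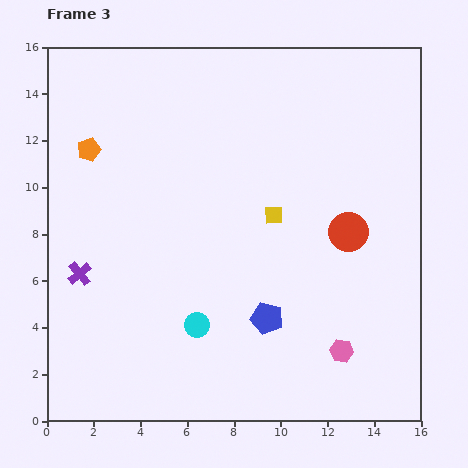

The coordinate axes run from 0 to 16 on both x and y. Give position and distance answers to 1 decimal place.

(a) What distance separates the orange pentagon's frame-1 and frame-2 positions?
1.3

The orange pentagon moved from (2.3, 8.9) to (2.1, 10.2), a distance of √(0.2² + 1.3²) ≈ 1.3.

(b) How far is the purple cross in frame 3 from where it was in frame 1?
0.2

The purple cross moved from (1.2, 6.3) to (1.4, 6.3), a distance of √(0.2² + 0.0²) ≈ 0.2.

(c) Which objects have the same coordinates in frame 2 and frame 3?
the blue pentagon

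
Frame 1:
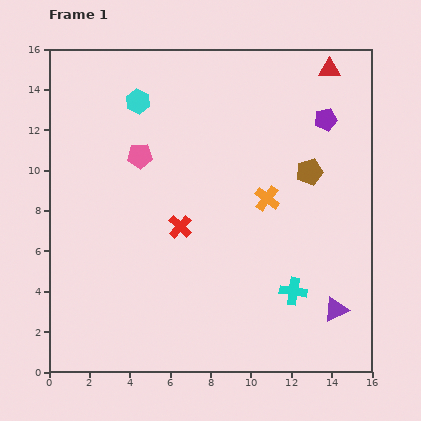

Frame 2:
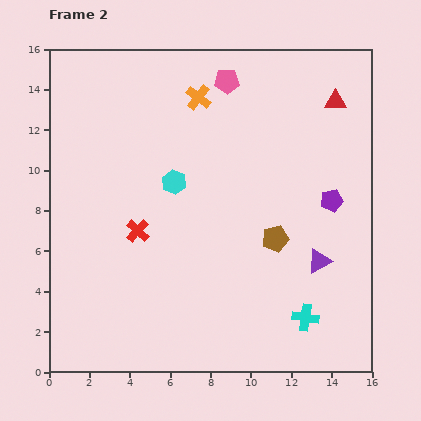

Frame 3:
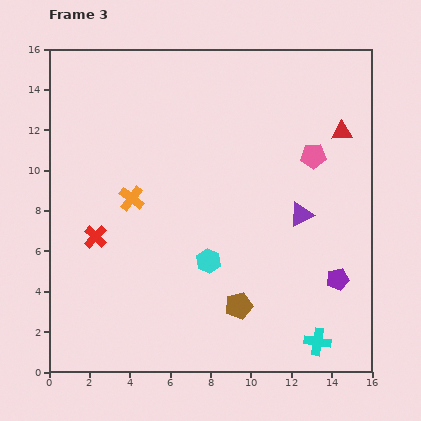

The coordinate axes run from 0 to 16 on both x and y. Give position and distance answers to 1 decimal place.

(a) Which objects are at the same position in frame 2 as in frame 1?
none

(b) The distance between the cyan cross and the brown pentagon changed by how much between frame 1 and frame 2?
-1.8

Distance in frame 1: 6.0. Distance in frame 2: 4.2.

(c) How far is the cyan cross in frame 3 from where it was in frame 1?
2.8

The cyan cross moved from (12.1, 4.0) to (13.3, 1.5), a distance of √(1.2² + 2.5²) ≈ 2.8.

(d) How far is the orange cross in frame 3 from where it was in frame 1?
6.7

The orange cross moved from (10.8, 8.6) to (4.1, 8.6), a distance of √(6.7² + 0.0²) ≈ 6.7.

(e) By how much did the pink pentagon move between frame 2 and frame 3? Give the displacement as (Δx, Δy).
(4.3, -3.7)

The pink pentagon was at (8.8, 14.4) in frame 2 and (13.1, 10.7) in frame 3.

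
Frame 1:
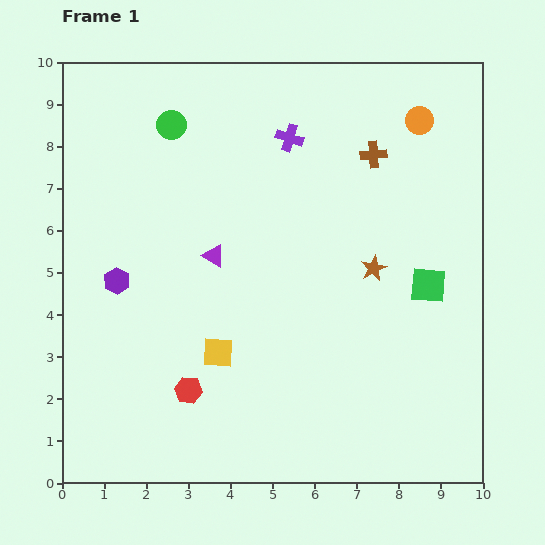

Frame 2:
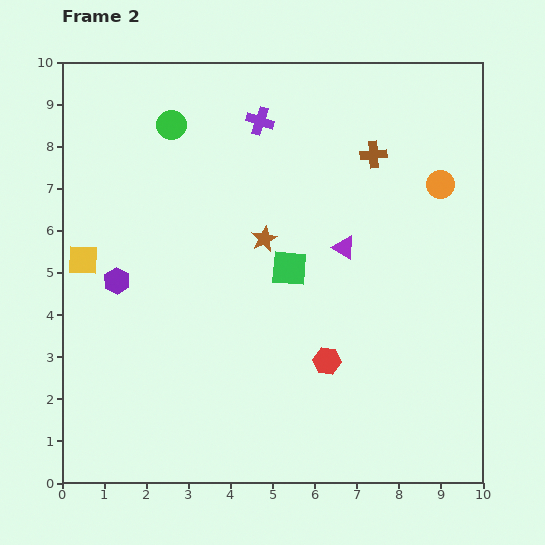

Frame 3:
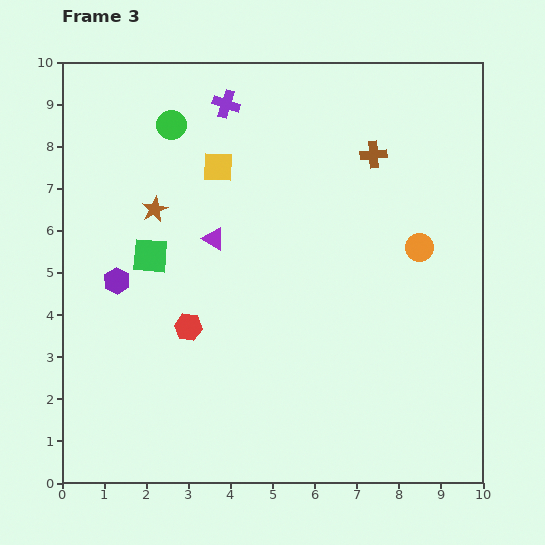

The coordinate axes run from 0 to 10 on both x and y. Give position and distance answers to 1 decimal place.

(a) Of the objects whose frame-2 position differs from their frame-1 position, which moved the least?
the purple cross

(moved 0.8)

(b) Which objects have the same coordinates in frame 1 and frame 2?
the brown cross, the green circle, the purple hexagon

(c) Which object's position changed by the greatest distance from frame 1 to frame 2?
the yellow square

(moved 3.9; next 3.4)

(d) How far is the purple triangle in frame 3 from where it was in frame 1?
0.4

The purple triangle moved from (3.6, 5.4) to (3.6, 5.8), a distance of √(0.0² + 0.4²) ≈ 0.4.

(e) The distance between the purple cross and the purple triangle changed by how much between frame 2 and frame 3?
-0.4

Distance in frame 2: 3.6. Distance in frame 3: 3.2.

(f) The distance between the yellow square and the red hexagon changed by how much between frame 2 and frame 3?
-2.4

Distance in frame 2: 6.3. Distance in frame 3: 3.9.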